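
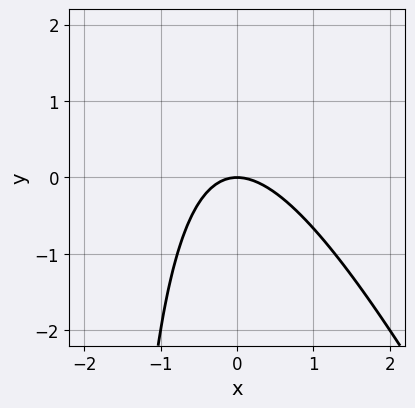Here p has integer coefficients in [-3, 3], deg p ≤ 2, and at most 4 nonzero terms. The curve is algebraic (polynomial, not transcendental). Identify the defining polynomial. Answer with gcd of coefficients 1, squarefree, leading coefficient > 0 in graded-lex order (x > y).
2*x^2 + x*y + 2*y

Degree: a generic line meets the curve in up to 2 points, so deg p = 2.
Observable constraints: it meets the x-axis at x = 0 (among the integer gridlines); it meets the y-axis at y = 0 (among the integer gridlines).
Putting this together gives p.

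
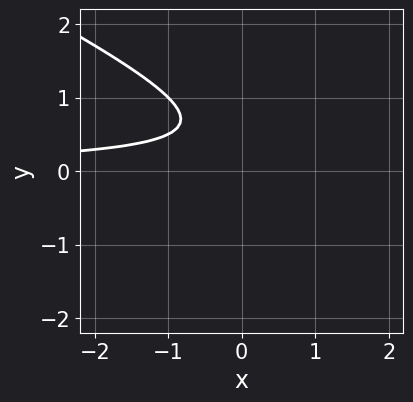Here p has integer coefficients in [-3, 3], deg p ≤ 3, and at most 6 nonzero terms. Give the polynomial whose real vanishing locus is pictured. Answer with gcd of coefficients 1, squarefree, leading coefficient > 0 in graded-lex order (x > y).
x*y + 2*y^2 - 2*y + 1

(a) The degree is 2 — the shape is more complex than any degree-1 curve.
(b) Observable constraints: the curve avoids every integer x-axis point in the box; no y-intercept at any integer in the box.
(c) Together with the visible shape, these determine p as stated.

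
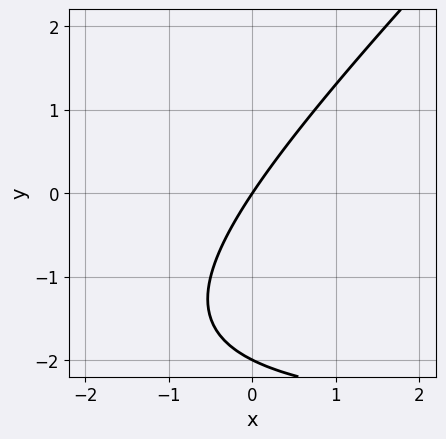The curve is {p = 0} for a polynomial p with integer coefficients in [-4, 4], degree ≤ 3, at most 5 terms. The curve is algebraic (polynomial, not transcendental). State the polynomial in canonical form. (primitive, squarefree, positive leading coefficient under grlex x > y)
1. Degree: no degree-1 curve has this shape, so deg p = 2.
2. Observable constraints: it meets the x-axis at x = 0 (among the integer gridlines); the y-axis gridline crossings are at y ∈ {-2, 0}.
3. Putting this together gives p.

x*y - y^2 + 3*x - 2*y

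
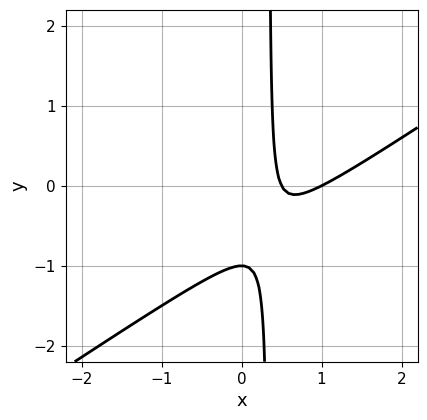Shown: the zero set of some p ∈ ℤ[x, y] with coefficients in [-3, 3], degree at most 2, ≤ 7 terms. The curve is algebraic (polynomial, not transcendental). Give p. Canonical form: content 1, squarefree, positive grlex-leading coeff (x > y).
2*x^2 - 3*x*y - 3*x + y + 1

(a) Degree: no degree-1 curve has this shape, so deg p = 2.
(b) Observable constraints: it crosses the x-axis at the gridline x = 1; one y-axis crossing is at y = -1.
(c) Putting this together gives p.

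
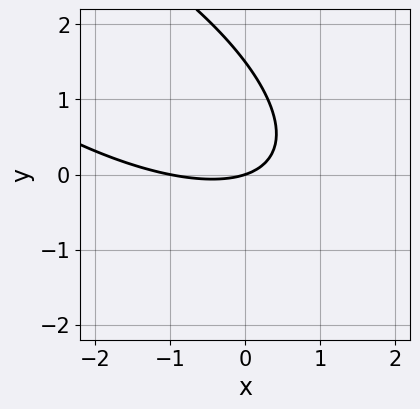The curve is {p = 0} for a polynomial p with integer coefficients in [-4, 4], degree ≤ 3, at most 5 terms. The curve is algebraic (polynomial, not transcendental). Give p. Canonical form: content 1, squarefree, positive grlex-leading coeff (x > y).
1. Degree: no degree-1 curve has this shape, so deg p = 2.
2. Reading off the gridlines: it crosses the y-axis at the gridline y = 0; the x-axis gridline crossings are at x ∈ {-1, 0}.
3. Matching integer coefficients to the picture gives p.

x^2 + 2*x*y + 2*y^2 + x - 3*y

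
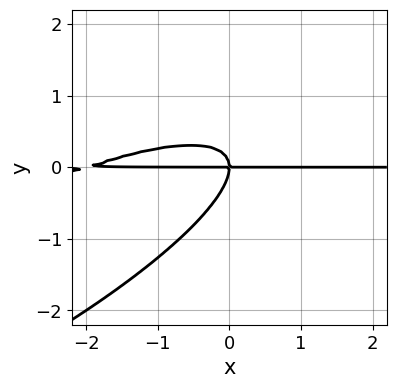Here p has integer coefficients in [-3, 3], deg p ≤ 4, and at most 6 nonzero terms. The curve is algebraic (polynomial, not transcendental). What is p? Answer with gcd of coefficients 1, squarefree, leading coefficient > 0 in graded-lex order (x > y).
x^2*y - 3*x*y^2 + 3*y^3 + 2*x*y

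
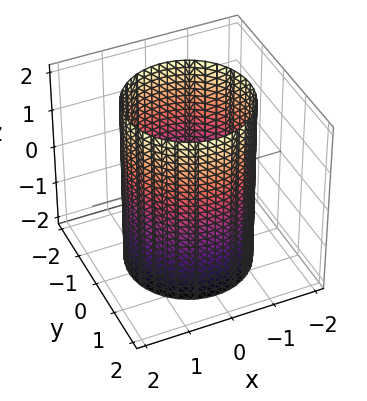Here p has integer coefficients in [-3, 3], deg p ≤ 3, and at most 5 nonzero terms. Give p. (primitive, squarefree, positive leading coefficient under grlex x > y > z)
x^2 + y^2 - 2

(a) The degree is 2 — constant cross-section along one axis; a quadric.
(b) Symmetries: the z ↦ −z reflection is a symmetry, so z appears only in even powers; every cross-section ⟂ z is a circle, so x, y appear only via x² + y².
(c) Against the integer gridlines: the surface avoids every integer z-axis point in the box; a circular section at z = 1 has radius between 1 and 2.
(d) Matching integer coefficients to the picture gives p.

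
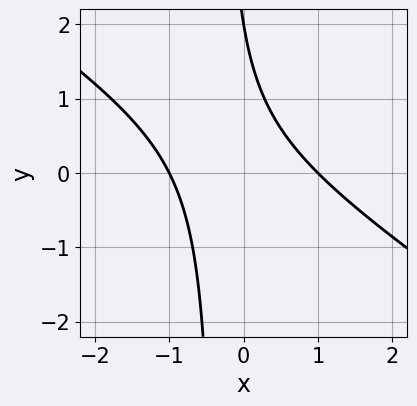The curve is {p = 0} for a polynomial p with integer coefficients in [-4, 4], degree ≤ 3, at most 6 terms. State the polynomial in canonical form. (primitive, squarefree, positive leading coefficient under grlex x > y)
Degree: no degree-1 curve has this shape, so deg p = 2.
Observable constraints: one y-axis crossing is at y = 2; among the integer gridlines, it crosses the x-axis at x ∈ {-1, 1}.
These observations pin down the coefficients.

2*x^2 + 3*x*y + y - 2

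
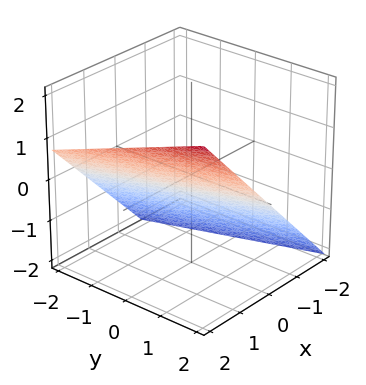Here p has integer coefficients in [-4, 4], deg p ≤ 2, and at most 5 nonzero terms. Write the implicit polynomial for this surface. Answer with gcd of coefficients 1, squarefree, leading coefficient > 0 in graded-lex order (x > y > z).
3*x + y - 3*z - 2

1. deg p = 1.
2. Reading off the gridlines: it meets the y-axis at y = 2 (among the integer gridlines).
3. Together with the visible shape, these determine p as stated.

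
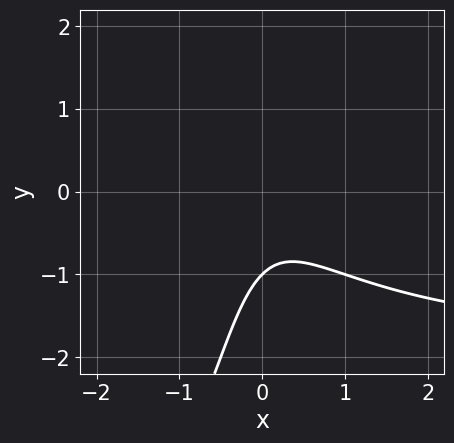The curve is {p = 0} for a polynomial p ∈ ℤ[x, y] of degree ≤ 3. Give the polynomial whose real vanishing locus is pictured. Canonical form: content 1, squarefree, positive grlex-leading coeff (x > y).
First, degree: no degree-2 curve has this shape, so deg p = 3.
Then, from the visible intercepts: it meets the y-axis at y = -1 (among the integer gridlines); no x-intercept at any integer in the box.
Finally, together with the visible shape, these determine p as stated.

x^2*y + 2*x^2 + x*y + y + 1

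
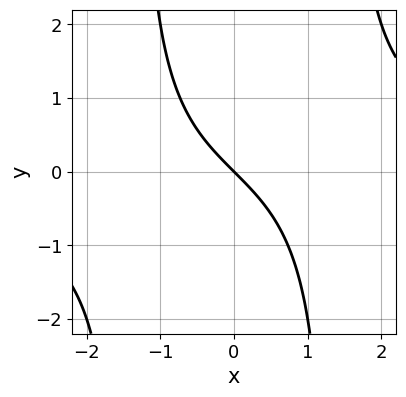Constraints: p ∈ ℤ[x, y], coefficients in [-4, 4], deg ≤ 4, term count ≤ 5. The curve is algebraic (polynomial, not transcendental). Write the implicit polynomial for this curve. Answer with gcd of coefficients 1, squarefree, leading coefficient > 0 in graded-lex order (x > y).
(a) Degree: the shape is more complex than any degree-2 curve, so deg p = 3.
(b) Observable constraints: it crosses the x-axis at the gridline x = 0; it crosses the y-axis at the gridline y = 0.
(c) The integer polynomial consistent with all of this is the stated p.

x^2*y - 2*x - 2*y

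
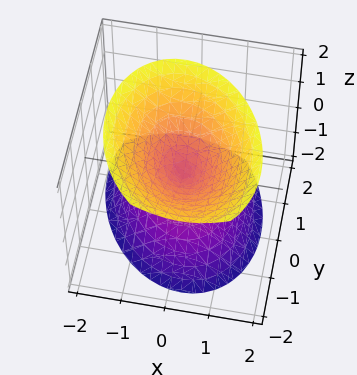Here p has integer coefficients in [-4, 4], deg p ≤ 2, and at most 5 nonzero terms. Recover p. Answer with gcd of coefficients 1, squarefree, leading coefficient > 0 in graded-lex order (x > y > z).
3*x^2 + x*y + 2*y^2 + y*z - 2*z^2

First, I count 2 distinct pieces.
Next, the degree is 2 — the shape is more complex than any degree-1 surface.
Then, checking where it meets the axes: one x-axis crossing is at x = 0; it crosses the z-axis at the gridline z = 0; one y-axis crossing is at y = 0.
Finally, the integer polynomial consistent with all of this is the stated p.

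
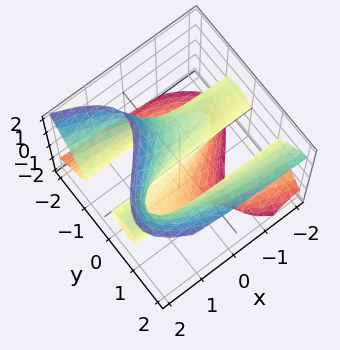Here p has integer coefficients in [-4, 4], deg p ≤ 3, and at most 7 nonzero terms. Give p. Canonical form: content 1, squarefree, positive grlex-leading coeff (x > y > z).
3*x*z^2 + 3*y^3 - 2*y*z^2 - 2*z^3 - 3*y

(a) deg p = 3. No degree-2 surface has this shape.
(b) Against the integer gridlines: the y-axis gridline crossings are at y ∈ {-1, 0, 1}; the visible x-axis segment lies entirely on the surface; it meets the z-axis at z = 0 (among the integer gridlines).
(c) Assembling these constraints gives the stated polynomial.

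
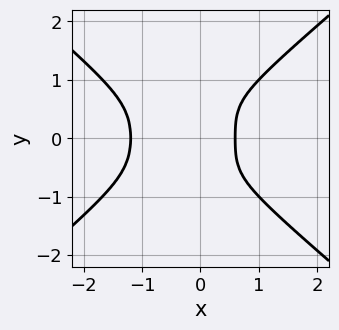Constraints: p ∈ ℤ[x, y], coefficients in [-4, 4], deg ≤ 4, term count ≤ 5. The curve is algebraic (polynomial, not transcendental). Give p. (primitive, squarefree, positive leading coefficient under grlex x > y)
3*x^4 - 2*x^2*y^2 - 3*y^4 + 3*x^3 - 1

1. The degree is 4 — no degree-3 curve has this shape.
2. Symmetries: the y ↦ −y reflection is a symmetry, so y appears only in even powers.
3. Against the integer gridlines: the curve avoids every integer y-axis point in the box.
4. Together with the visible shape, these determine p as stated.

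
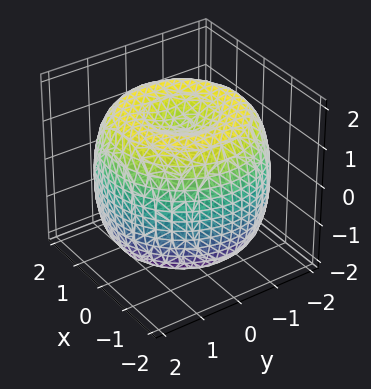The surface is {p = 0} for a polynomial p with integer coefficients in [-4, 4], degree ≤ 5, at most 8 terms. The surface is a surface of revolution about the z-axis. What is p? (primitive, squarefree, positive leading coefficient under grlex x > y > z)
x^4 + 2*x^2*y^2 + y^4 - 3*x^2 - 3*y^2 + 2*z^2 - 3

1. deg p = 4.
2. Symmetry: every cross-section ⟂ z is a circle, so x, y appear only via x² + y².
3. Against the integer gridlines: a circular section at z = 1 has radius between 1 and 2.
4. Putting this together gives p.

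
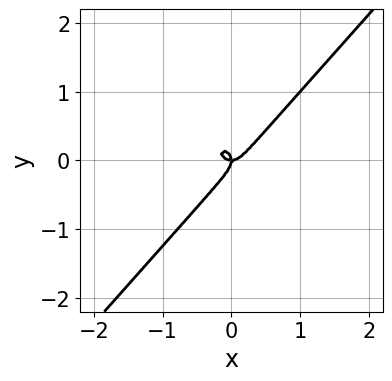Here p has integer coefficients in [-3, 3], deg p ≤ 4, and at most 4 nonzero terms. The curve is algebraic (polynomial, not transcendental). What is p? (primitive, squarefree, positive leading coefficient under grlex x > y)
Degree: the shape is more complex than any degree-2 curve, so deg p = 3.
Checking where it meets the axes: it crosses the y-axis at the gridline y = 0; it crosses the x-axis at the gridline x = 0.
Putting this together gives p.

3*x^3 + x*y^2 - 3*y^3 - x*y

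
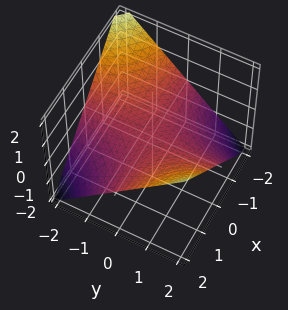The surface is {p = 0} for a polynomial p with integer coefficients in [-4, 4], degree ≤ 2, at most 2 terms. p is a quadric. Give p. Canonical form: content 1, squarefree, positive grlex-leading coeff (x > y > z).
x*y - 2*z

deg p = 2. A hyperbolic paraboloid; a quadric.
From the axis intercepts and sections: the visible y-axis segment lies entirely on the surface; it meets the z-axis at z = 0 (among the integer gridlines).
These observations pin down the coefficients. Check: (-1, 0, 0) on the x-axis lies on the surface, and p(-1, 0, 0) = 0. ✓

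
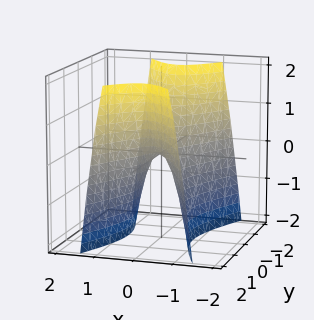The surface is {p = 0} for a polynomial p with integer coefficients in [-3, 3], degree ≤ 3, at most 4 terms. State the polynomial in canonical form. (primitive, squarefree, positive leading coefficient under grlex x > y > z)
3*x^2 - y^2 + z

(a) The degree is 2 — a saddle surface; a quadric.
(b) Symmetries: mirror symmetry y ↦ −y ⇒ only even powers of y; mirror symmetry x ↦ −x ⇒ only even powers of x.
(c) Observable constraints: it crosses the x-axis at the gridline x = 0; it meets the z-axis at z = 0 (among the integer gridlines); it crosses the y-axis at the gridline y = 0.
(d) Solving for integer coefficients yields p as stated.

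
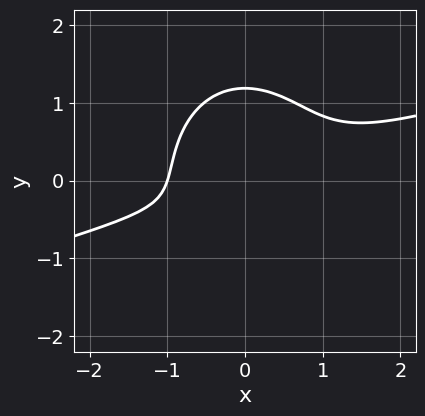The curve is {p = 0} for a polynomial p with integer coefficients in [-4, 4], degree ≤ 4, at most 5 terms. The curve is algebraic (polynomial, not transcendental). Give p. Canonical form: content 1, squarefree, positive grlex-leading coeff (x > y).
(a) The degree is 3 — no degree-2 curve has this shape.
(b) From the visible intercepts: it meets the x-axis at x = -1 (among the integer gridlines).
(c) Fitting integer coefficients to these (and the overall shape) gives p.

x^3 - 3*x^2*y - 2*y^3 + 2*y + 1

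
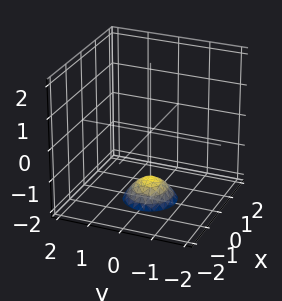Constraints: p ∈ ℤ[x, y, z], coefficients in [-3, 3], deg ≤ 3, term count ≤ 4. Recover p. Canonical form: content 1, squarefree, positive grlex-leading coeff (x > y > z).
2*x^2 + 2*y^2 + 2*z + 3

(a) Degree: the shape is more complex than any degree-1 surface, so deg p = 2.
(b) Symmetries: every cross-section ⟂ z is a circle, so x, y appear only via x² + y².
(c) Against the integer gridlines: no x-intercept at any integer in the box; the surface avoids every integer y-axis point in the box; a circular section at z = -2 has radius between 0 and 1.
(d) These observations pin down the coefficients.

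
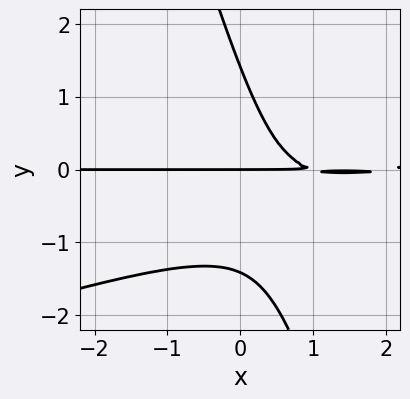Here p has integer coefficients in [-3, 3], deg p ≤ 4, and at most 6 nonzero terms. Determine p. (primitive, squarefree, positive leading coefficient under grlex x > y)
x^2*y - 3*x*y^2 - y^3 - 3*x*y + 2*y

deg p = 3.
Against the integer gridlines: it crosses the y-axis at the gridline y = 0; the visible x-axis segment lies entirely on the curve.
The integer polynomial consistent with all of this is the stated p.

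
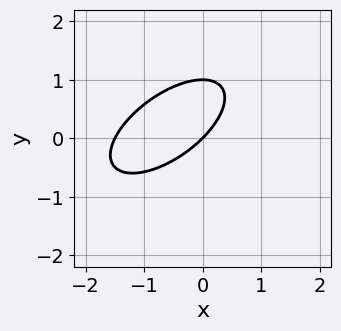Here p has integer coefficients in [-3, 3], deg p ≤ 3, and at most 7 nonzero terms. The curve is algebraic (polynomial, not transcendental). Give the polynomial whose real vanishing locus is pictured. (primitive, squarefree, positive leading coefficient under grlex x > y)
deg p = 2.
Observable constraints: it crosses the x-axis at the gridline x = 0; among the integer gridlines, it crosses the y-axis at y ∈ {0, 1}.
Solving for integer coefficients yields p as stated.

2*x^2 - 3*x*y + 3*y^2 + 3*x - 3*y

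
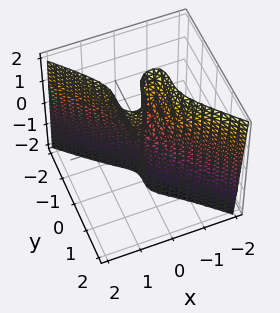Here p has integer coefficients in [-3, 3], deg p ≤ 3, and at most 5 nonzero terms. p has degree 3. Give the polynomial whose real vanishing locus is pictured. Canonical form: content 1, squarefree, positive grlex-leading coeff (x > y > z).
1. The degree is 3 — no degree-2 surface has this shape.
2. Checking where it meets the axes: the visible z-axis segment lies entirely on the surface; one y-axis crossing is at y = 0; it crosses the x-axis at the gridline x = 0.
3. Assembling these constraints gives the stated polynomial.

3*x^3 + 3*y^3 - x*z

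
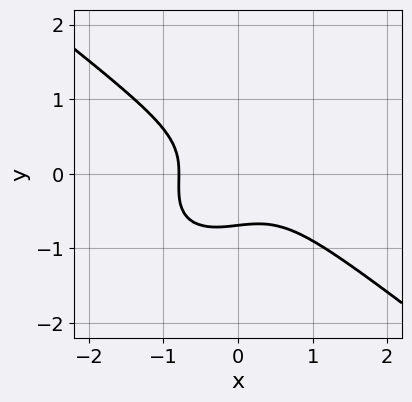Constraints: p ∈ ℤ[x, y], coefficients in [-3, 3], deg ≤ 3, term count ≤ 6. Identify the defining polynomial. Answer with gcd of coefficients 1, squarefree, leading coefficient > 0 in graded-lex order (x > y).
2*x^3 - x*y^2 + 3*y^3 + 1

First, the degree is 3 — no degree-2 curve has this shape.
Finally, matching integer coefficients to the picture gives p.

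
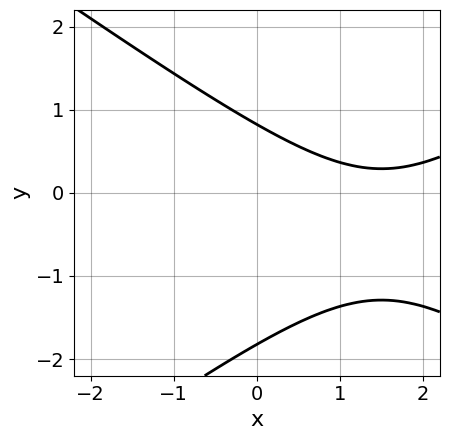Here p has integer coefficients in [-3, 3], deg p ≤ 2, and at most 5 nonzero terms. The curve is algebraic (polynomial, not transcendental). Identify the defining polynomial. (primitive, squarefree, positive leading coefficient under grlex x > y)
x^2 - 2*y^2 - 3*x - 2*y + 3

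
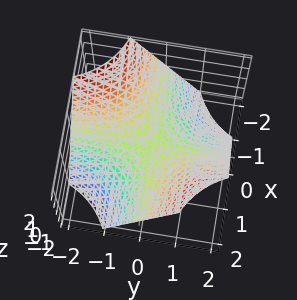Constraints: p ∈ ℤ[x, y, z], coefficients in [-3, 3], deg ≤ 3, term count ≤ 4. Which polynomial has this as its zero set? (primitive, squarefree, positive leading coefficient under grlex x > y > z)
x*y - z

1. The degree is 2 — a saddle surface; a quadric.
2. From the visible intercepts: every point of the x-axis in the box is on the surface; one z-axis crossing is at z = 0; every point of the y-axis in the box is on the surface.
3. These observations pin down the coefficients.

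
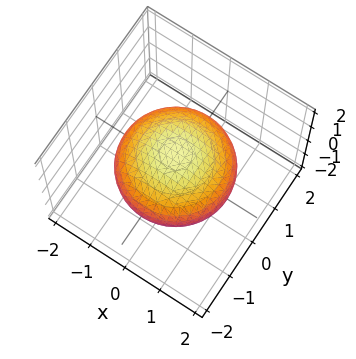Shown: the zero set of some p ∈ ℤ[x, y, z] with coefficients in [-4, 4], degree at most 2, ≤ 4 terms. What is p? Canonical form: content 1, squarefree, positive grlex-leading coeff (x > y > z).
Degree: a closed, bounded, convex surface; a quadric, so deg p = 2.
Symmetry: every cross-section ⟂ z is a circle, so x, y appear only via x² + y²; it's symmetric under z → −z, forcing even powers of z.
From the visible intercepts: a circular section at z = 0 has radius between 1 and 2; the z-axis gridline crossings are at z ∈ {-1, 1}.
Matching integer coefficients to the picture gives p.

x^2 + y^2 + 2*z^2 - 2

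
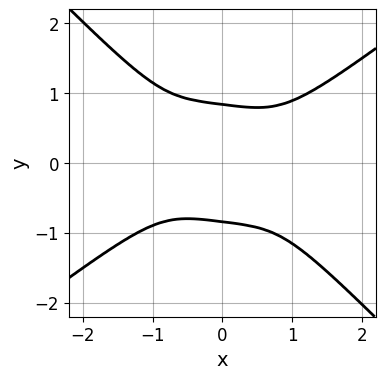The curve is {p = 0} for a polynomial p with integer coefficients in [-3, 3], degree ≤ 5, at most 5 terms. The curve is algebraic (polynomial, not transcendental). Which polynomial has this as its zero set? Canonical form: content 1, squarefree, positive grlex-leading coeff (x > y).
1. deg p = 4. No degree-3 curve has this shape.
2. Checking where it meets the axes: the curve avoids every integer x-axis point in the box.
3. Solving for integer coefficients yields p as stated.

x^4 - x*y^3 - 2*y^4 + 1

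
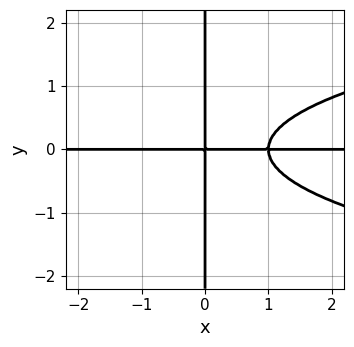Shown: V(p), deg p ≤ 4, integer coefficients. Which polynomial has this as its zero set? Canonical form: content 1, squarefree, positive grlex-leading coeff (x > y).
(a) Degree: a generic line meets the curve in up to 4 points, so deg p = 4.
(b) Observable constraints: every point of the x-axis in the box is on the curve; every point of the y-axis in the box is on the curve.
(c) Matching integer coefficients to the picture gives p.

3*x*y^3 - 2*x^2*y + 2*x*y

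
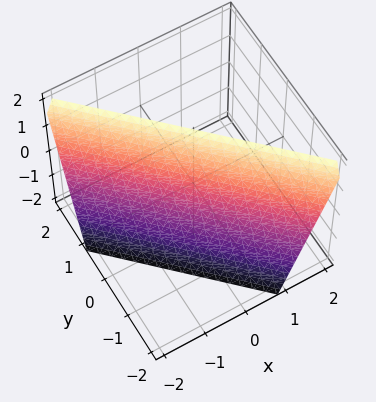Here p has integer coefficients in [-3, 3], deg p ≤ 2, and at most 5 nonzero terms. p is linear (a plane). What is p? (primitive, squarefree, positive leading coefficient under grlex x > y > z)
3*x + 3*y - z + 2

1. deg p = 1. The surface is flat (a plane).
2. Reading off the gridlines: one z-axis crossing is at z = 2.
3. Fitting integer coefficients to these (and the overall shape) gives p.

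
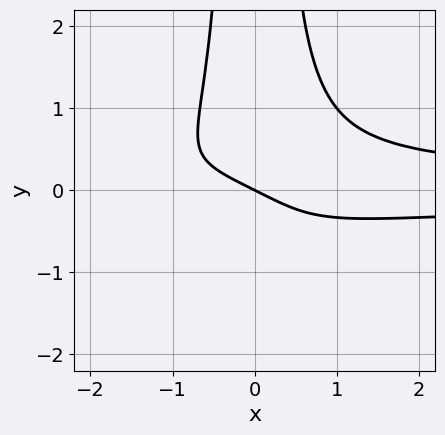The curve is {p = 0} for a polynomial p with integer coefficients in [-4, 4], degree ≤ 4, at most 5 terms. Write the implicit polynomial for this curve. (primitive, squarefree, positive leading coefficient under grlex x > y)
3*x^2*y^2 - x - 2*y

deg p = 4.
Checking where it meets the axes: it crosses the y-axis at the gridline y = 0; it meets the x-axis at x = 0 (among the integer gridlines).
The integer polynomial consistent with all of this is the stated p.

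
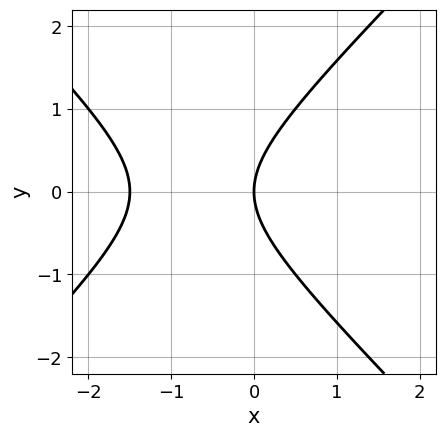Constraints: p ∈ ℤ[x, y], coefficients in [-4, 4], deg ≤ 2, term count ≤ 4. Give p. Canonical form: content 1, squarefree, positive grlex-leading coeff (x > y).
(a) The degree is 2 — the shape is more complex than any degree-1 curve.
(b) Symmetries: it's symmetric under y → −y, forcing even powers of y.
(c) Observable constraints: it crosses the y-axis at the gridline y = 0; one x-axis crossing is at x = 0.
(d) Putting this together gives p.

2*x^2 - 2*y^2 + 3*x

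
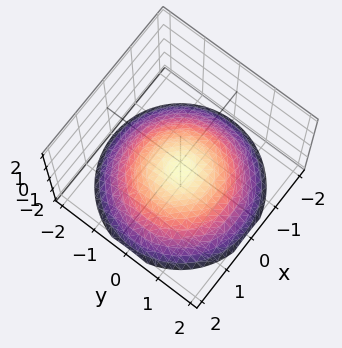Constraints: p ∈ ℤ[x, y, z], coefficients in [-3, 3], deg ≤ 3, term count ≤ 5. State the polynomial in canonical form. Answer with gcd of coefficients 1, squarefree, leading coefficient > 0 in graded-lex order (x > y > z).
x^2 + y^2 + 3*z + 2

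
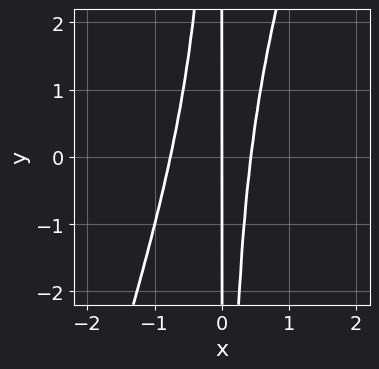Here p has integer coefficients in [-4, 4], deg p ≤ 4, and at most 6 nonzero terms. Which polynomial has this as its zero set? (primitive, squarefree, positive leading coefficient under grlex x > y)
3*x^3 - x^2*y + x^2 - x

First, the degree is 3 — the shape is more complex than any degree-2 curve.
Then, reading off the gridlines: the visible y-axis segment lies entirely on the curve; one x-axis crossing is at x = 0.
Finally, solving for integer coefficients yields p as stated.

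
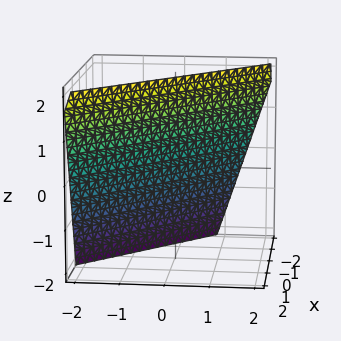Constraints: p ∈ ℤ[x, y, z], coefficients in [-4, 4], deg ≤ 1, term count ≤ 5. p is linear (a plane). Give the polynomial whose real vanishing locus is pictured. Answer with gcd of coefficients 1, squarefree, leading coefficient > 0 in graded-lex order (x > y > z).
3*x + 3*y - z + 2

1. deg p = 1.
2. Reading off the gridlines: it crosses the z-axis at the gridline z = 2.
3. Solving for integer coefficients yields p as stated.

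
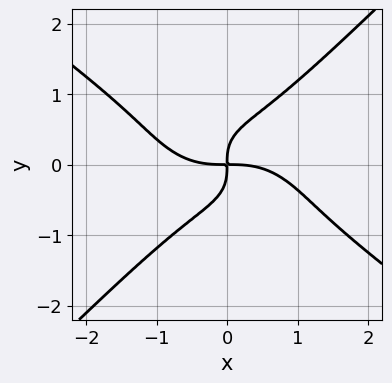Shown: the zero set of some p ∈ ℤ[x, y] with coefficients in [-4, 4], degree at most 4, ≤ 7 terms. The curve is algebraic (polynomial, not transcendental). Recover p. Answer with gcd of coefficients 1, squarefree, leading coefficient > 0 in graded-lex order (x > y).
x^4 + x^3*y + x^2*y^2 - 3*y^4 + 2*x*y

First, degree: a generic line meets the curve in up to 4 points, so deg p = 4.
Then, from the axis intercepts and sections: it crosses the x-axis at the gridline x = 0; one y-axis crossing is at y = 0.
Finally, assembling these constraints gives the stated polynomial.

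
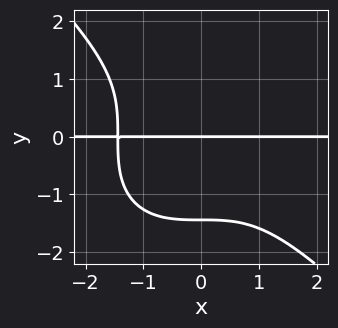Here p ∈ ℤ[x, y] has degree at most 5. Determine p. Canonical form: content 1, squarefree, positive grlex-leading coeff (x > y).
(a) deg p = 4. No degree-3 curve has this shape.
(b) From the visible intercepts: it meets the y-axis at y = 0 (among the integer gridlines); every point of the x-axis in the box is on the curve.
(c) These observations pin down the coefficients.

x^3*y + y^4 + 3*y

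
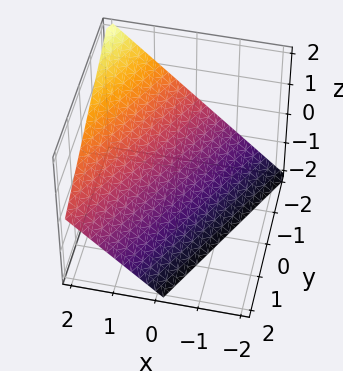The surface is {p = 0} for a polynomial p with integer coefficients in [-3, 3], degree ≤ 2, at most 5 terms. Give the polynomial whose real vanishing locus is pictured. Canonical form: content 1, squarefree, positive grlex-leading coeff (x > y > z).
1. deg p = 1. The surface is flat (a plane).
2. Observable constraints: one y-axis crossing is at y = -2; it crosses the z-axis at the gridline z = -1; one x-axis crossing is at x = 1.
3. Assembling these constraints gives the stated polynomial.

2*x - y - 2*z - 2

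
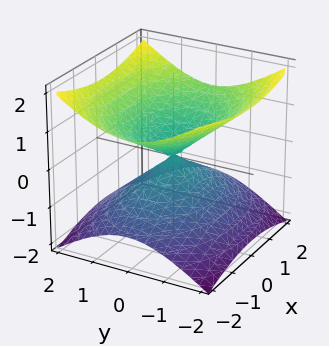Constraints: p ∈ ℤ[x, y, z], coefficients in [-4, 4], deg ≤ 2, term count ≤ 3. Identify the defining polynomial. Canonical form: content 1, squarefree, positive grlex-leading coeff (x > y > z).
x^2 + 2*y^2 - 3*z^2

1. deg p = 2. A double cone through the origin; a quadric.
2. Symmetries: the y ↦ −y reflection is a symmetry, so y appears only in even powers; it's symmetric under z → −z, forcing even powers of z; mirror symmetry x ↦ −x ⇒ only even powers of x.
3. Observable constraints: one x-axis crossing is at x = 0; one z-axis crossing is at z = 0.
4. The integer polynomial consistent with all of this is the stated p.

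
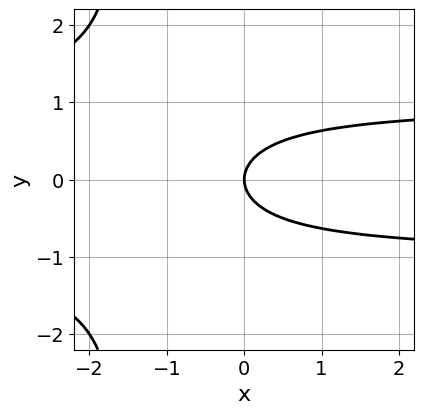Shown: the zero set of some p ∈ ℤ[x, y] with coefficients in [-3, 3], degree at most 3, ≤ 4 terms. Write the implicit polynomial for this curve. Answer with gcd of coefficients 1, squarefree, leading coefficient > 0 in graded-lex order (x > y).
2*x*y^2 + 3*y^2 - 2*x

(a) deg p = 3. The shape is more complex than any degree-2 curve.
(b) Symmetries: it's symmetric under y → −y, forcing even powers of y.
(c) From the visible intercepts: one y-axis crossing is at y = 0; it meets the x-axis at x = 0 (among the integer gridlines).
(d) Solving for integer coefficients yields p as stated.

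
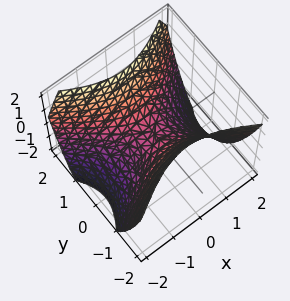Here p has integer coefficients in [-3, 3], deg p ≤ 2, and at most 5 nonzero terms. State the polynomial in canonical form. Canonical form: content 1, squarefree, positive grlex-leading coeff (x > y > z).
First, deg p = 2.
Next, symmetries: the x ↦ −x reflection is a symmetry, so x appears only in even powers; mirror symmetry y ↦ −y ⇒ only even powers of y.
Then, from the visible intercepts: it meets the y-axis at y = 0 (among the integer gridlines); it meets the z-axis at z = 0 (among the integer gridlines).
Finally, matching integer coefficients to the picture gives p.

2*x^2 - 3*y^2 + 3*z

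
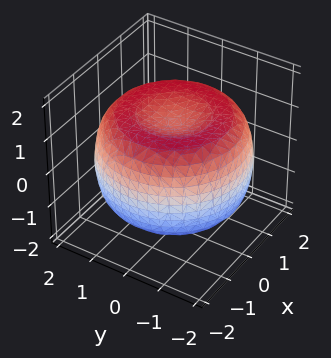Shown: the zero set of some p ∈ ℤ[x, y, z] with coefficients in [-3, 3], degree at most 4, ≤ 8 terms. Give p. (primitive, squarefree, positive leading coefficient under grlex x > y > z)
x^4 + 2*x^2*y^2 + y^4 - 3*x^2 - 3*y^2 + 3*z^2 - 3

deg p = 4. No degree-3 surface has this shape.
By symmetry, the z-axis is an axis of rotation, so x and y enter only as x² + y².
Reading off the gridlines: a circular section at z = 0 has radius between 1 and 2; the z-axis gridline crossings are at z ∈ {-1, 1}.
Assembling these constraints gives the stated polynomial.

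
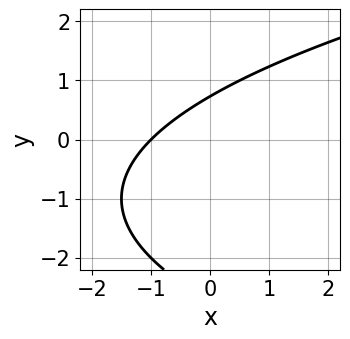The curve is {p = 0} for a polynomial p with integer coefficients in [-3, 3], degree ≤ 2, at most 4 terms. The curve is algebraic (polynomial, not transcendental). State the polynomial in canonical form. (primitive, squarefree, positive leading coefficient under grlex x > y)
1. Degree: a generic line meets the curve in up to 2 points, so deg p = 2.
2. Reading off the gridlines: it meets the x-axis at x = -1 (among the integer gridlines).
3. Solving for integer coefficients yields p as stated.

y^2 - 2*x + 2*y - 2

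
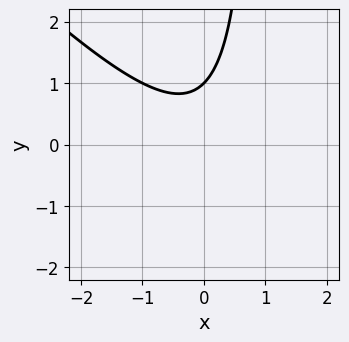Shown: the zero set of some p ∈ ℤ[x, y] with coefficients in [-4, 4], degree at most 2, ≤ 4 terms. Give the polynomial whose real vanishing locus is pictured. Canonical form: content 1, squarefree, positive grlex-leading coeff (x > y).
x^2 + x*y - y + 1

deg p = 2.
Observable constraints: it misses every integer gridline on the x-axis; it meets the y-axis at y = 1 (among the integer gridlines).
Together with the visible shape, these determine p as stated.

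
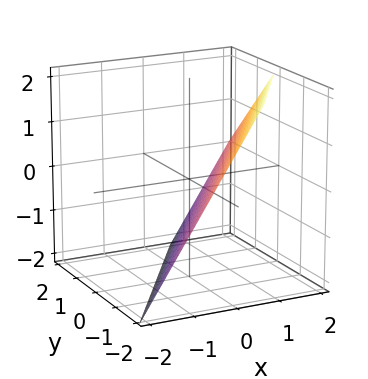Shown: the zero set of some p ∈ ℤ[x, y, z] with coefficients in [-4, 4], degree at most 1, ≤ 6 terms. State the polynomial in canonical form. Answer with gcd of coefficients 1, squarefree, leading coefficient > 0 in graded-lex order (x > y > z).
3*x - 2*y - 2*z - 2

1. deg p = 1. The surface is flat (a plane).
2. From the axis intercepts and sections: it meets the z-axis at z = -1 (among the integer gridlines); it crosses the y-axis at the gridline y = -1.
3. Fitting integer coefficients to these (and the overall shape) gives p.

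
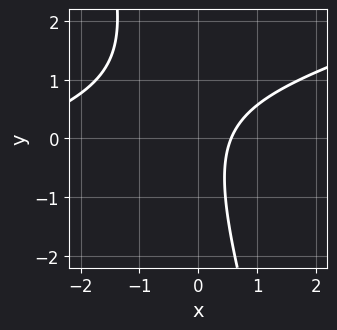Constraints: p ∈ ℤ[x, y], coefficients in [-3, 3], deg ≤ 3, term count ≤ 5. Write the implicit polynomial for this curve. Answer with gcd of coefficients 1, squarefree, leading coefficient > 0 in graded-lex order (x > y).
x^2 - 3*x*y - y^2 + 3*x - 2

First, deg p = 2. No degree-1 curve has this shape.
Then, from the axis intercepts and sections: the curve avoids every integer y-axis point in the box.
Finally, putting this together gives p.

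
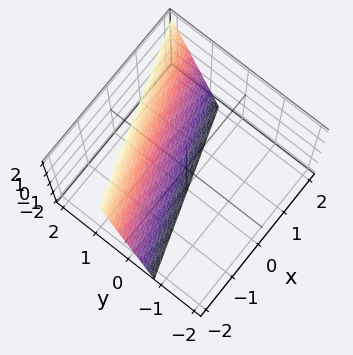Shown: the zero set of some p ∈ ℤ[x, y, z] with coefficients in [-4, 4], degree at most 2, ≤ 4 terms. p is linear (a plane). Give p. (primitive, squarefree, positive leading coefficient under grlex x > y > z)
x - 3*y + z + 2

(a) deg p = 1. Every cross-section is a straight line — this is a plane.
(b) Checking where it meets the axes: it crosses the x-axis at the gridline x = -2; it meets the z-axis at z = -2 (among the integer gridlines).
(c) Matching integer coefficients to the picture gives p.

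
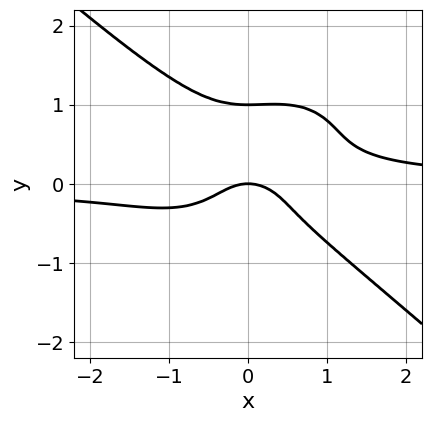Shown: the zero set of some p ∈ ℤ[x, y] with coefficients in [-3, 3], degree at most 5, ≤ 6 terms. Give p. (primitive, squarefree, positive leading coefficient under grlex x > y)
(a) deg p = 4.
(b) From the visible intercepts: one x-axis crossing is at x = 0; the y-axis gridline crossings are at y ∈ {0, 1}.
(c) Solving for integer coefficients yields p as stated.

2*x^3*y + 3*y^4 - 2*y^3 - x^2 - y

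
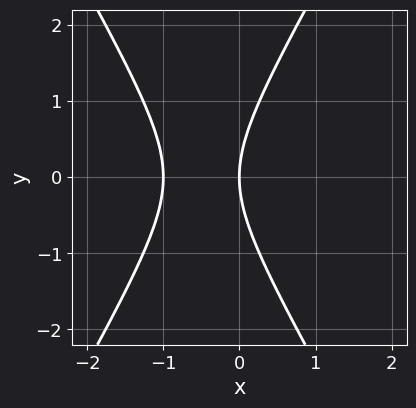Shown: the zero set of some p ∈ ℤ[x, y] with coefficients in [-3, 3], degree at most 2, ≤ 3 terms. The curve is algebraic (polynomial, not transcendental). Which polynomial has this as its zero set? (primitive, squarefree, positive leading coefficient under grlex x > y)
(a) Degree: a generic line meets the curve in up to 2 points, so deg p = 2.
(b) Symmetries: the y ↦ −y reflection is a symmetry, so y appears only in even powers.
(c) Reading off the gridlines: the x-axis gridline crossings are at x ∈ {-1, 0}; it crosses the y-axis at the gridline y = 0.
(d) Assembling these constraints gives the stated polynomial.

3*x^2 - y^2 + 3*x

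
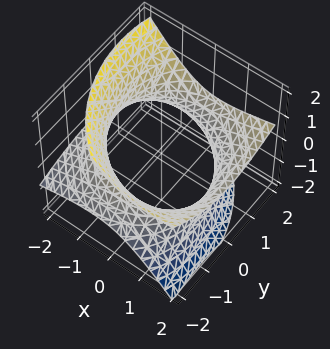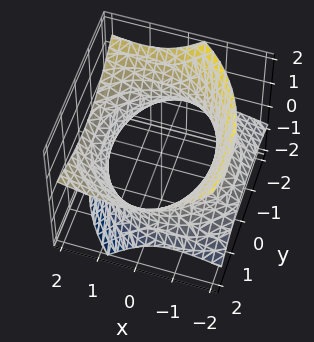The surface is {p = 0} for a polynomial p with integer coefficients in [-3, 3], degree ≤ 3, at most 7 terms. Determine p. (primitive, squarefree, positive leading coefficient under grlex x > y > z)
x^2 - 2*x*z + y^2 - y*z - 2*z^2 - 3

(a) Degree: a generic line meets the surface in up to 2 points, so deg p = 2.
(b) Observable constraints: it misses every integer gridline on the z-axis.
(c) Together with the visible shape, these determine p as stated.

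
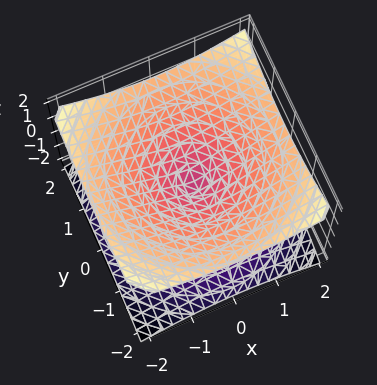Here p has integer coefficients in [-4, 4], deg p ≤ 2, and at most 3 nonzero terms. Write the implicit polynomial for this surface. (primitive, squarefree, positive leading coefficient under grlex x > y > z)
Degree: a double cone through the origin; a quadric, so deg p = 2.
Symmetries: mirror symmetry z ↦ −z ⇒ only even powers of z; the z-axis is an axis of rotation, so x and y enter only as x² + y².
Checking where it meets the axes: it meets the y-axis at y = 0 (among the integer gridlines); a circular section at z = 1 has radius between 1 and 2; it crosses the x-axis at the gridline x = 0; it meets the z-axis at z = 0 (among the integer gridlines).
These observations pin down the coefficients.

x^2 + y^2 - 2*z^2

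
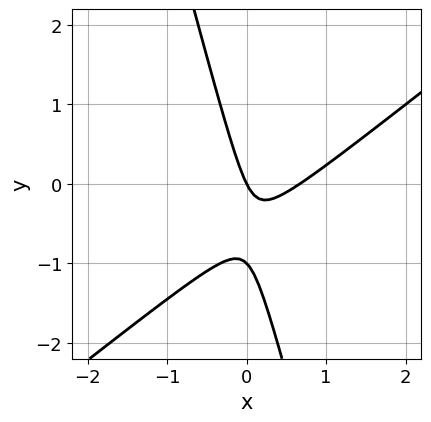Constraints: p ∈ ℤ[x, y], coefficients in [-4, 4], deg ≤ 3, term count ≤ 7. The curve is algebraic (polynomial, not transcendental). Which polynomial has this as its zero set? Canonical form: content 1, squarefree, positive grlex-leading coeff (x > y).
First, degree: no degree-1 curve has this shape, so deg p = 2.
Next, from the axis intercepts and sections: among the integer gridlines, it crosses the y-axis at y ∈ {-1, 0}; it meets the x-axis at x = 0 (among the integer gridlines).
Finally, the integer polynomial consistent with all of this is the stated p.

3*x^2 - 3*x*y - y^2 - 2*x - y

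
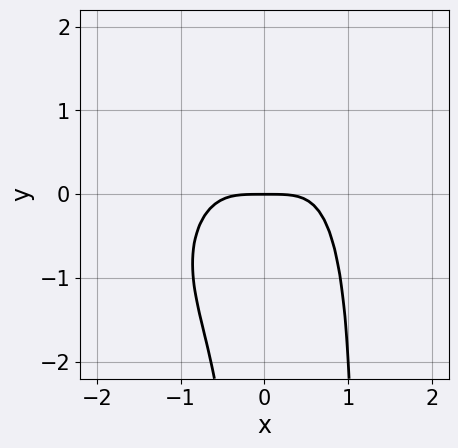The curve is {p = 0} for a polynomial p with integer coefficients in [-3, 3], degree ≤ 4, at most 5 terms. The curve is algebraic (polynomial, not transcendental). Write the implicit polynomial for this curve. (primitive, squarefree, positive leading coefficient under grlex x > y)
2*x^4 - x^3*y + x^2*y^2 - x*y^2 + 2*y

(a) Degree: a generic line meets the curve in up to 4 points, so deg p = 4.
(b) Against the integer gridlines: one y-axis crossing is at y = 0; one x-axis crossing is at x = 0.
(c) Together with the visible shape, these determine p as stated.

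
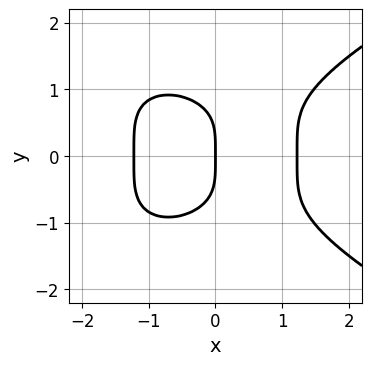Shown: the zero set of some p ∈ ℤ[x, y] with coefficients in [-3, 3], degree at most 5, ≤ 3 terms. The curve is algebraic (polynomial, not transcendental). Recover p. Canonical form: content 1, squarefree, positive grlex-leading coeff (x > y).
(a) Degree: a generic line meets the curve in up to 4 points, so deg p = 4.
(b) Symmetries: mirror symmetry y ↦ −y ⇒ only even powers of y.
(c) From the visible intercepts: one y-axis crossing is at y = 0; one x-axis crossing is at x = 0.
(d) The integer polynomial consistent with all of this is the stated p.

2*y^4 - 2*x^3 + 3*x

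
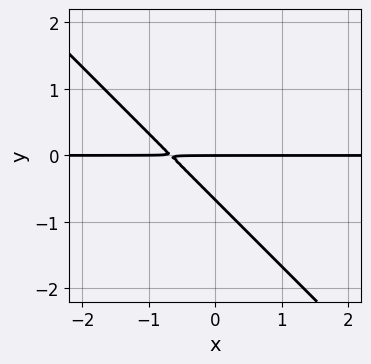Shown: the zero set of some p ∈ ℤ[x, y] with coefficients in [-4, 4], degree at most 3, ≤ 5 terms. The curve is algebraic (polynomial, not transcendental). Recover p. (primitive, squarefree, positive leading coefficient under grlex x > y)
3*x*y + 3*y^2 + 2*y

1. The degree is 2 — a generic line meets the curve in up to 2 points.
2. From the visible intercepts: every point of the x-axis in the box is on the curve; it crosses the y-axis at the gridline y = 0.
3. Together with the visible shape, these determine p as stated.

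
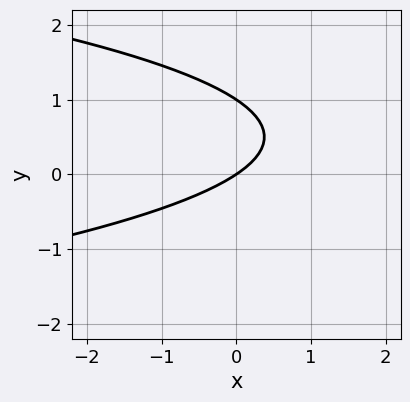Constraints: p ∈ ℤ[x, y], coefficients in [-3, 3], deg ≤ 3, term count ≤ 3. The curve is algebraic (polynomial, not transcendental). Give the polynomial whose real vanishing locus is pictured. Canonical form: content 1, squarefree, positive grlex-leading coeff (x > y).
Degree: a generic line meets the curve in up to 2 points, so deg p = 2.
From the visible intercepts: the y-axis gridline crossings are at y ∈ {0, 1}; one x-axis crossing is at x = 0.
Matching integer coefficients to the picture gives p.

3*y^2 + 2*x - 3*y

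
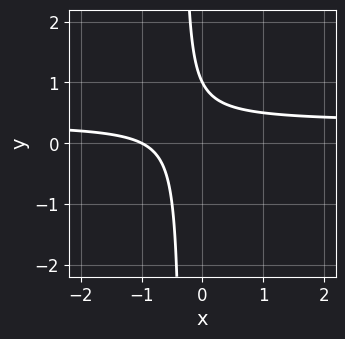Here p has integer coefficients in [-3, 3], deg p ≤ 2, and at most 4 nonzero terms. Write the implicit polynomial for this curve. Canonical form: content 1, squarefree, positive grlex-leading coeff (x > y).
(a) deg p = 2.
(b) From the axis intercepts and sections: it meets the y-axis at y = 1 (among the integer gridlines); it crosses the x-axis at the gridline x = -1.
(c) Assembling these constraints gives the stated polynomial.

3*x*y - x + y - 1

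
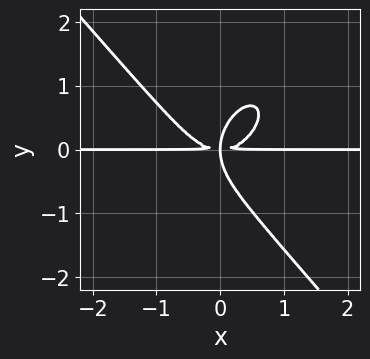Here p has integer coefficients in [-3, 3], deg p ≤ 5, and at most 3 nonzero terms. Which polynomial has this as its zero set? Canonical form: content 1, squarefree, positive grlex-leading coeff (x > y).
1. Degree: no degree-3 curve has this shape, so deg p = 4.
2. Against the integer gridlines: the visible x-axis segment lies entirely on the curve.
3. The integer polynomial consistent with all of this is the stated p.

3*x^3*y + 2*y^4 - 3*x*y^2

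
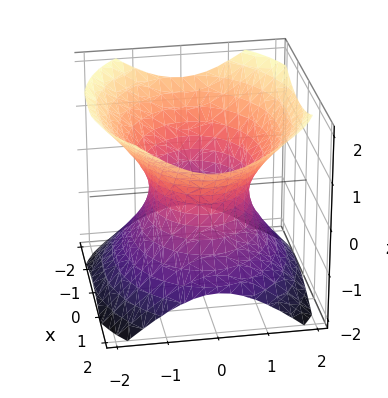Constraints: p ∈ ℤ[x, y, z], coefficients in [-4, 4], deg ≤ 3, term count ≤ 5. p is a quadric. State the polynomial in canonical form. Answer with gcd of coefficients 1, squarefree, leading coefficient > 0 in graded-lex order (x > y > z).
1. Degree: one connected sheet with a waist; a quadric, so deg p = 2.
2. Symmetries: mirror symmetry z ↦ −z ⇒ only even powers of z; mirror symmetry y ↦ −y ⇒ only even powers of y; it's symmetric under x → −x, forcing even powers of x.
3. From the visible intercepts: the surface avoids every integer z-axis point in the box; the y-axis gridline crossings are at y ∈ {-1, 1}.
4. Assembling these constraints gives the stated polynomial.

2*x^2 + 3*y^2 - 3*z^2 - 3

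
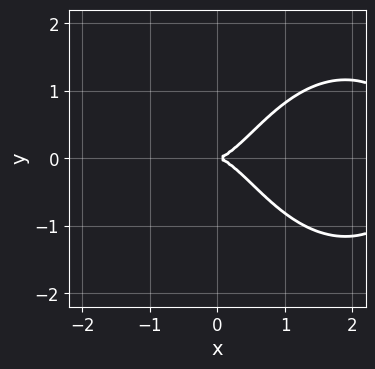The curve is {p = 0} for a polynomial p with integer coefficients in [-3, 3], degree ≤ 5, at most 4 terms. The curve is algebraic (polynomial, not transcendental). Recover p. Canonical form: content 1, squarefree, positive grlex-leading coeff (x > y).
First, deg p = 4. A generic line meets the curve in up to 4 points.
Then, symmetries: the y ↦ −y reflection is a symmetry, so y appears only in even powers.
Next, against the integer gridlines: one x-axis crossing is at x = 0; one y-axis crossing is at y = 0.
Finally, these observations pin down the coefficients.

x^4 + x^2*y^2 - 3*x^3 + 2*y^2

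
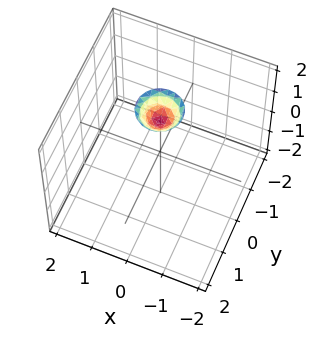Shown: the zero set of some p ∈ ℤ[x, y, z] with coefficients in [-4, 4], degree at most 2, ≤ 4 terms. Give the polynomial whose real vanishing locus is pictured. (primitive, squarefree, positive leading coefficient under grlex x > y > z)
(a) The degree is 2 — no degree-1 surface has this shape.
(b) Symmetries: every cross-section ⟂ z is a circle, so x, y appear only via x² + y².
(c) Checking where it meets the axes: the surface avoids every integer y-axis point in the box; a circular section at z = 2 has radius between 0 and 1; the surface avoids every integer x-axis point in the box.
(d) Solving for integer coefficients yields p as stated.

3*x^2 + 3*y^2 - 2*z + 3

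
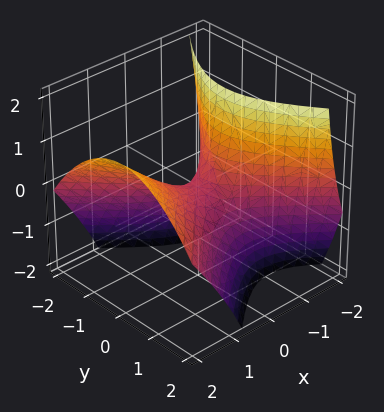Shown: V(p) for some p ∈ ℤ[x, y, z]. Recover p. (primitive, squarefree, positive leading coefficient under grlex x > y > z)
(a) deg p = 2. No degree-1 surface has this shape.
(b) From the axis intercepts and sections: it crosses the z-axis at the gridline z = 0; it meets the y-axis at y = 0 (among the integer gridlines).
(c) Matching integer coefficients to the picture gives p.

x^2 - x*z - y^2 - z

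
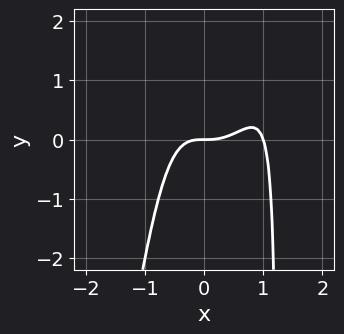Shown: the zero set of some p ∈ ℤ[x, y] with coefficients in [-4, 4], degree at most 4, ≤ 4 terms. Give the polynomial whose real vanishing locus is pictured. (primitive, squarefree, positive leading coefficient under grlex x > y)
First, deg p = 4. The shape is more complex than any degree-3 curve.
Then, from the axis intercepts and sections: the x-axis gridline crossings are at x ∈ {0, 1}; it crosses the y-axis at the gridline y = 0.
Finally, matching integer coefficients to the picture gives p.

3*x^4 - x^3*y - 3*x^3 + 2*y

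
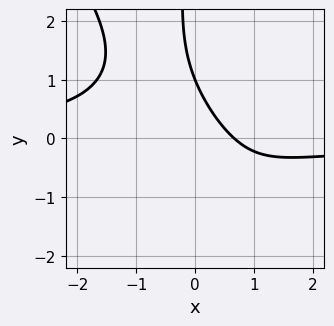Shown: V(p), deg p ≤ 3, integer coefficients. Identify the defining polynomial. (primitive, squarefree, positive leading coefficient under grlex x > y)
First, the degree is 3 — the shape is more complex than any degree-2 curve.
Then, from the axis intercepts and sections: one y-axis crossing is at y = 1.
Finally, solving for integer coefficients yields p as stated.

3*x^2*y + 2*x*y^2 + 3*x + 2*y - 2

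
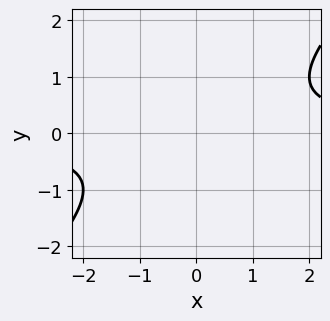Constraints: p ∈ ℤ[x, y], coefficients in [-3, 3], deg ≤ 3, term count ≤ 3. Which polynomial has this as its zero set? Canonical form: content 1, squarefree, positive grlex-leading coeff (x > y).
x*y - y^2 - 1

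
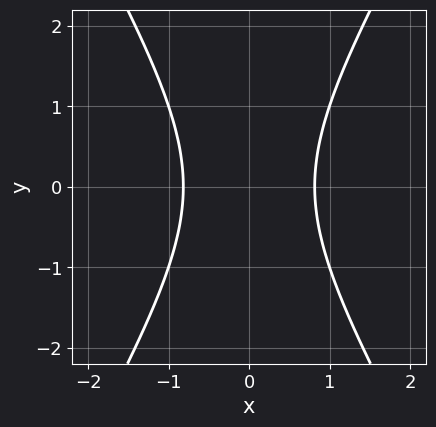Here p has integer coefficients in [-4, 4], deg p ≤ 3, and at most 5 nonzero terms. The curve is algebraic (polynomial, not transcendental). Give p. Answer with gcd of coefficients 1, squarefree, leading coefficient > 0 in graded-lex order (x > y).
3*x^2 - y^2 - 2

Degree: the shape is more complex than any degree-1 curve, so deg p = 2.
Symmetries: mirror symmetry x ↦ −x ⇒ only even powers of x; the y ↦ −y reflection is a symmetry, so y appears only in even powers.
Reading off the gridlines: it misses every integer gridline on the y-axis.
Assembling these constraints gives the stated polynomial.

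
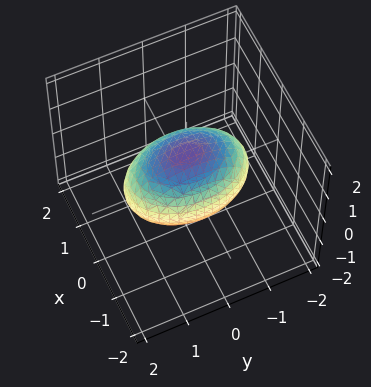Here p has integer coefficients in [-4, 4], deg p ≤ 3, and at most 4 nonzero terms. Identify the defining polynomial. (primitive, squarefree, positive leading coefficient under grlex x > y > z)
Degree: bounded and convex; a quadric, so deg p = 2.
Symmetries: the x ↦ −x reflection is a symmetry, so x appears only in even powers; mirror symmetry y ↦ −y ⇒ only even powers of y; mirror symmetry z ↦ −z ⇒ only even powers of z.
Reading off the gridlines: among the integer gridlines, it crosses the x-axis at x ∈ {-1, 1}; the z-axis gridline crossings are at z ∈ {-1, 1}.
Matching integer coefficients to the picture gives p.

2*x^2 + y^2 + 2*z^2 - 2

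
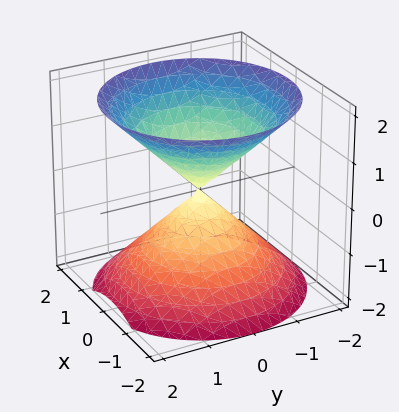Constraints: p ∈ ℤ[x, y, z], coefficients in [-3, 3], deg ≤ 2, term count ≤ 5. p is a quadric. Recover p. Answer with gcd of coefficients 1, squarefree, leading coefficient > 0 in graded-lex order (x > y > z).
I count 2 distinct pieces. They look like related sheets of one shape, so recover p as a whole.
Degree: a double cone through the origin; a quadric, so deg p = 2.
Symmetries: the z ↦ −z reflection is a symmetry, so z appears only in even powers; every cross-section ⟂ z is a circle, so x, y appear only via x² + y².
Observable constraints: a circular section at z = 1 has radius exactly 1; it meets the x-axis at x = 0 (among the integer gridlines); it crosses the y-axis at the gridline y = 0; it crosses the z-axis at the gridline z = 0.
The integer polynomial consistent with all of this is the stated p.

x^2 + y^2 - z^2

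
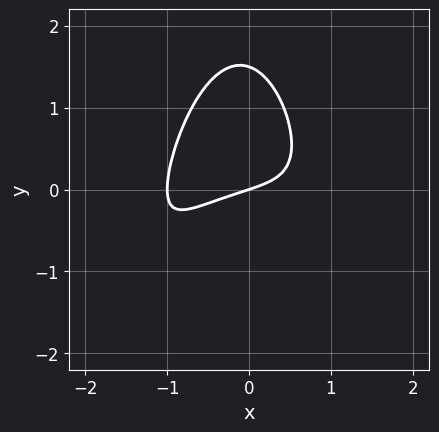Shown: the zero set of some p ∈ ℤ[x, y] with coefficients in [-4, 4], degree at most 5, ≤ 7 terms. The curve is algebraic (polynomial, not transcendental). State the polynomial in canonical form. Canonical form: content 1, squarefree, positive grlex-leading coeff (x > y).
x^4 + 3*x^2*y + 2*y^2 + x - 3*y

First, deg p = 4.
Next, observable constraints: among the integer gridlines, it crosses the x-axis at x ∈ {-1, 0}; it crosses the y-axis at the gridline y = 0.
Finally, these observations pin down the coefficients.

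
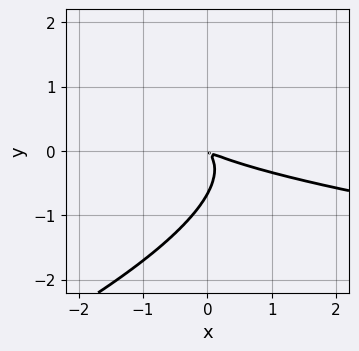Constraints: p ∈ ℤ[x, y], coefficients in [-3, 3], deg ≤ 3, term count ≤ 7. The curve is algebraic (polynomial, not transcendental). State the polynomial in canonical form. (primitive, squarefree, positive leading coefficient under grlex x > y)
Degree: the shape is more complex than any degree-2 curve, so deg p = 3.
The integer polynomial consistent with all of this is the stated p.

x*y^2 - 3*y^3 - x^2 - 3*x*y - 2*y^2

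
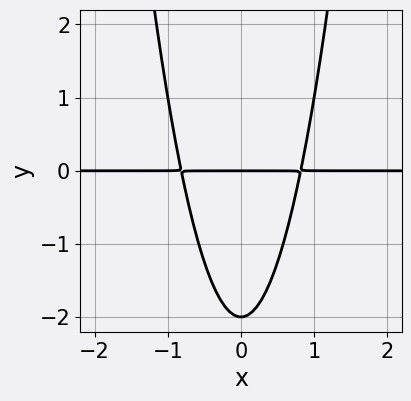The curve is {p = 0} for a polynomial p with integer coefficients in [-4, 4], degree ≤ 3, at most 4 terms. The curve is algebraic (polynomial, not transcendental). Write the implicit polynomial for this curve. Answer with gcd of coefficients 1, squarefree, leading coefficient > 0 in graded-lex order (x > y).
1. deg p = 3. The shape is more complex than any degree-2 curve.
2. Symmetries: it's symmetric under x → −x, forcing even powers of x.
3. Observable constraints: every point of the x-axis in the box is on the curve; the y-axis gridline crossings are at y ∈ {-2, 0}.
4. Assembling these constraints gives the stated polynomial.

3*x^2*y - y^2 - 2*y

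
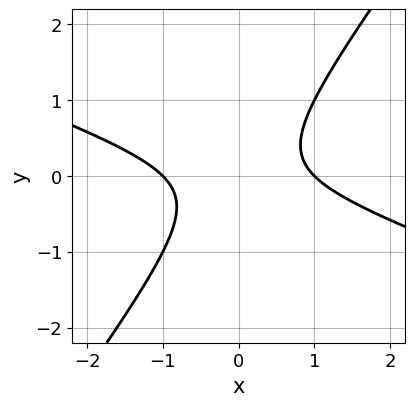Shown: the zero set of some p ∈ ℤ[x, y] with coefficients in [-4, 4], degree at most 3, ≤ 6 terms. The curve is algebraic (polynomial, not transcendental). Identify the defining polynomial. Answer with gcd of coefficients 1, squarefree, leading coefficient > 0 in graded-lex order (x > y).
Degree: no degree-1 curve has this shape, so deg p = 2.
Observable constraints: among the integer gridlines, it crosses the x-axis at x ∈ {-1, 1}; the curve avoids every integer y-axis point in the box.
The integer polynomial consistent with all of this is the stated p.

x^2 + 2*x*y - 2*y^2 - 1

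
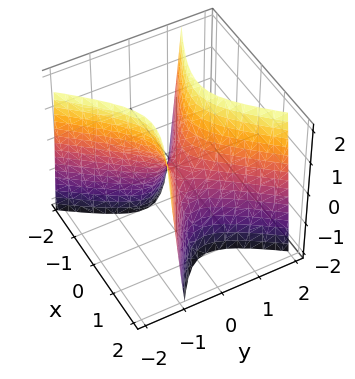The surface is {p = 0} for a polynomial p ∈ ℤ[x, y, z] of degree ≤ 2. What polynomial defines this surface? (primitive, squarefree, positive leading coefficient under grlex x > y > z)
deg p = 2. A generic line meets the surface in up to 2 points.
Observable constraints: one z-axis crossing is at z = 0; it meets the x-axis at x = 0 (among the integer gridlines); it crosses the y-axis at the gridline y = 0.
Matching integer coefficients to the picture gives p.

2*x^2 + 2*x*y - 3*y^2 + z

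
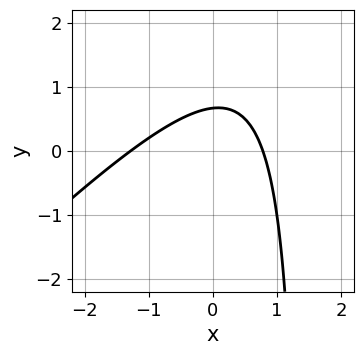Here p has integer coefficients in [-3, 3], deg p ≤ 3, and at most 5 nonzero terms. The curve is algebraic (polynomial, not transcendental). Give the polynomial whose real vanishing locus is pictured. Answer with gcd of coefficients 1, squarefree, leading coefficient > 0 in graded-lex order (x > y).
2*x^2 - 2*x*y + x + 3*y - 2

First, deg p = 2. The shape is more complex than any degree-1 curve.
Finally, solving for integer coefficients yields p as stated.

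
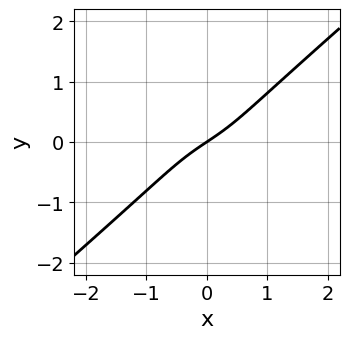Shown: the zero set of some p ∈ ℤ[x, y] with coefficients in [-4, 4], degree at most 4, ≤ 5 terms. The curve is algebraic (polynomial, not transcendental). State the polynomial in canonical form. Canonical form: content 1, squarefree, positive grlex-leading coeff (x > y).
2*x^3 - 3*y^3 + 2*x - 3*y

First, deg p = 3.
Then, against the integer gridlines: it crosses the x-axis at the gridline x = 0; it crosses the y-axis at the gridline y = 0.
Finally, putting this together gives p.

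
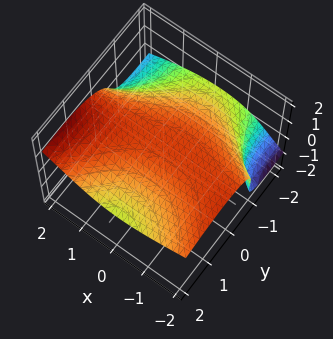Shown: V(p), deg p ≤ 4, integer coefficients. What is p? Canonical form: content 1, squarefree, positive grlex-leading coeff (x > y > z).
1. The degree is 3 — a generic line meets the surface in up to 3 points.
2. From the axis intercepts and sections: one z-axis crossing is at z = 1; no x-intercept at any integer in the box.
3. Putting this together gives p.

x^2*y + x*y*z - 2*y^2*z - 3*z^3 + 3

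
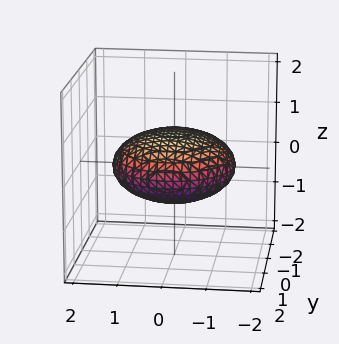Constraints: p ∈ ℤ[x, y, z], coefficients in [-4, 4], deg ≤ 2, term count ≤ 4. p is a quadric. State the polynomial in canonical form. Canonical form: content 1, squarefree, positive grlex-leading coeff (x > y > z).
x^2 + y^2 + 3*z^2 - 2

First, degree: bounded and convex; a quadric, so deg p = 2.
Then, symmetries: rotational symmetry about the z-axis ⇒ p depends on x, y only through x² + y²; the z ↦ −z reflection is a symmetry, so z appears only in even powers.
Then, reading off the gridlines: a circular section at z = 0 has radius between 1 and 2.
Finally, fitting integer coefficients to these (and the overall shape) gives p.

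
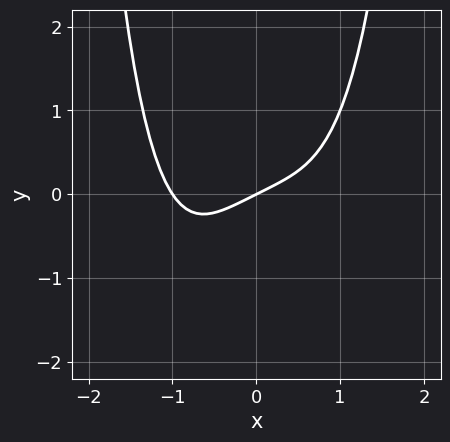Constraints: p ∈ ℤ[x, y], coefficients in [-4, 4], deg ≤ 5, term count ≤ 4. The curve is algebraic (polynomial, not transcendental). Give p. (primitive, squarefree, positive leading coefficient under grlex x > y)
x^4 + x - 2*y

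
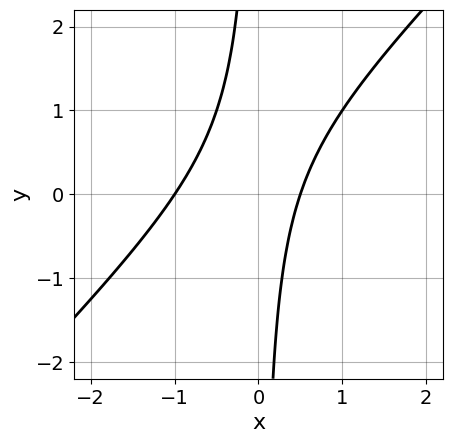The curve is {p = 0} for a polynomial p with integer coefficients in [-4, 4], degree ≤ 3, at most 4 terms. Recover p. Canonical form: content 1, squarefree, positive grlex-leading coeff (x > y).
2*x^2 - 2*x*y + x - 1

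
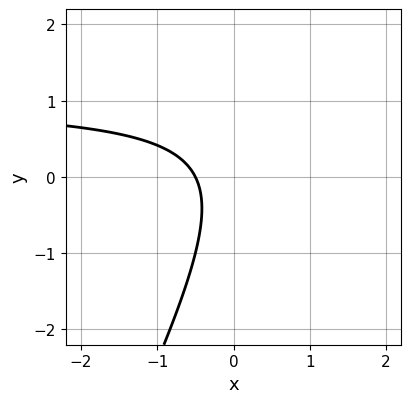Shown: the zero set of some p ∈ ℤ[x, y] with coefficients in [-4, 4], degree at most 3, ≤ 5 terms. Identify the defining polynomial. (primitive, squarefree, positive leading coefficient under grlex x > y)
First, degree: no degree-1 curve has this shape, so deg p = 2.
Next, from the visible intercepts: the curve avoids every integer y-axis point in the box.
Finally, assembling these constraints gives the stated polynomial.

2*x*y - y^2 - 2*x - 1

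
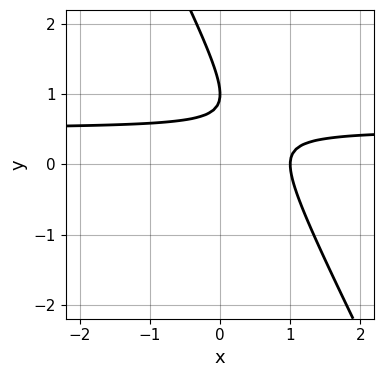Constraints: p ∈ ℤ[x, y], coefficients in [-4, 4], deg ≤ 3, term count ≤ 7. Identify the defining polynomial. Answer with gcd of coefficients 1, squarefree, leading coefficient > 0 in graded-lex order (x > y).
The degree is 2 — a generic line meets the curve in up to 2 points.
From the axis intercepts and sections: it crosses the x-axis at the gridline x = 1; one y-axis crossing is at y = 1.
Matching integer coefficients to the picture gives p.

2*x*y + y^2 - x - 2*y + 1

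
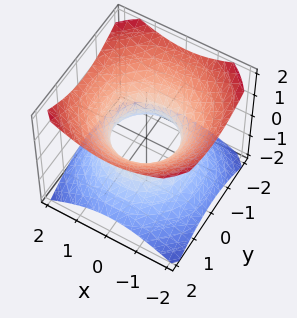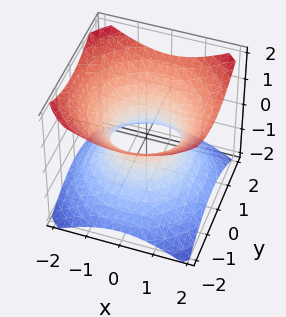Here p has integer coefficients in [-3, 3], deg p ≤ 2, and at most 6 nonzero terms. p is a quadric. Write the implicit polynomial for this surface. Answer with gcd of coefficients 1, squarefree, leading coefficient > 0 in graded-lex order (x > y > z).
(a) deg p = 2.
(b) Symmetries: the z ↦ −z reflection is a symmetry, so z appears only in even powers; rotational symmetry about the z-axis ⇒ p depends on x, y only through x² + y².
(c) Checking where it meets the axes: the y-axis gridline crossings are at y ∈ {-1, 1}; a circular section at z = -1 has radius between 1 and 2; among the integer gridlines, it crosses the x-axis at x ∈ {-1, 1}.
(d) These observations pin down the coefficients.

2*x^2 + 2*y^2 - 3*z^2 - 2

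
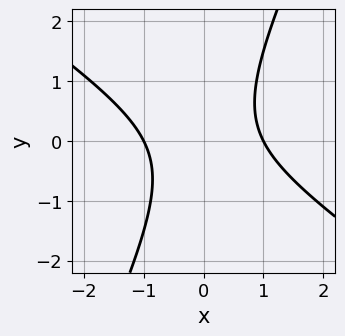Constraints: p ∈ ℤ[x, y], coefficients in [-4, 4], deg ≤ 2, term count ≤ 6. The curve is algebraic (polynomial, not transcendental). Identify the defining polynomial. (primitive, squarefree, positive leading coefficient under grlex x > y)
The degree is 2 — a generic line meets the curve in up to 2 points.
From the axis intercepts and sections: no y-intercept at any integer in the box; among the integer gridlines, it crosses the x-axis at x ∈ {-1, 1}.
Putting this together gives p.

3*x^2 + 3*x*y - 2*y^2 - 3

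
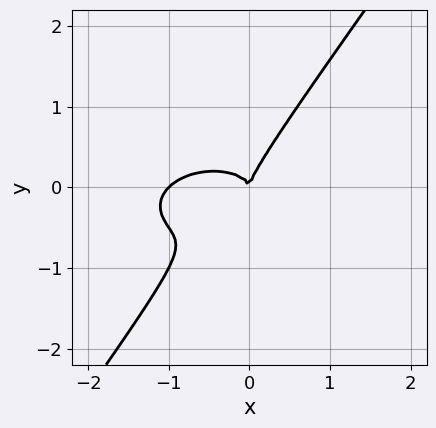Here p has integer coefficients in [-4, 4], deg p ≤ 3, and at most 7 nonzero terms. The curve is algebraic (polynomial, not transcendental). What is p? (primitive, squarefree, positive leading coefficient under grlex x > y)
(a) deg p = 3. No degree-2 curve has this shape.
(b) Against the integer gridlines: the x-axis gridline crossings are at x ∈ {-1, 0}; it crosses the y-axis at the gridline y = 0.
(c) Putting this together gives p.

x^3 - x^2*y + 3*x*y^2 - 2*y^3 + x^2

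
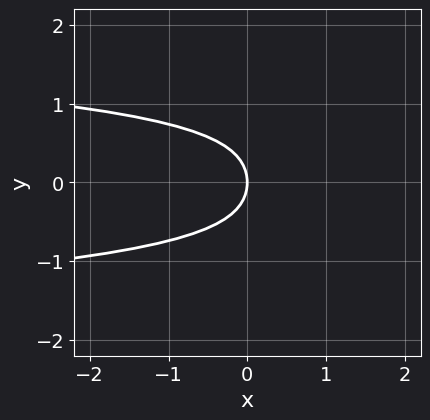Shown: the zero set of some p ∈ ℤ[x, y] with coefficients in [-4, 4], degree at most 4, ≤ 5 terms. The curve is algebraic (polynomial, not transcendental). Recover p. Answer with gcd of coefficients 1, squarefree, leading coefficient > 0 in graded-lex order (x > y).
3*y^4 + 2*y^2 + 2*x

The degree is 4 — no degree-3 curve has this shape.
Symmetries: mirror symmetry y ↦ −y ⇒ only even powers of y.
Reading off the gridlines: it meets the x-axis at x = 0 (among the integer gridlines); one y-axis crossing is at y = 0.
Putting this together gives p.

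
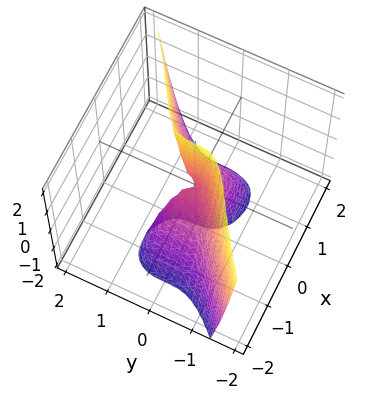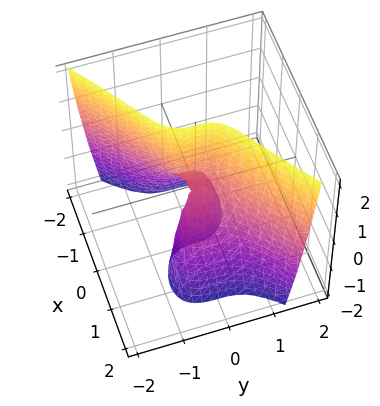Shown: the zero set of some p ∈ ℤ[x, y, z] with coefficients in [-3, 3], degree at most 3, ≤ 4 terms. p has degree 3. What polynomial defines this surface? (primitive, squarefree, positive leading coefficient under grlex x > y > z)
1. Degree: no degree-2 surface has this shape, so deg p = 3.
2. From the axis intercepts and sections: every point of the z-axis in the box is on the surface; one y-axis crossing is at y = 0.
3. Assembling these constraints gives the stated polynomial.

x^3 - 2*y^3 + x*z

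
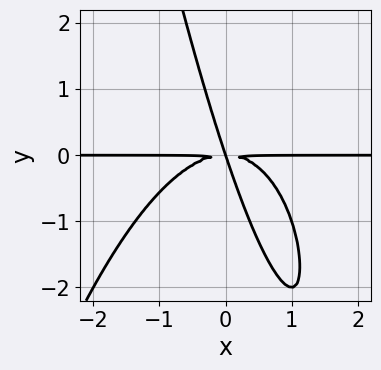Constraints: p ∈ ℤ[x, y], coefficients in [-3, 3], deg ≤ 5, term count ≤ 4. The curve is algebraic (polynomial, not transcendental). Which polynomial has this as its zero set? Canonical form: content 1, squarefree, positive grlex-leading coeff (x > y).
2*x^3*y + 3*x*y^2 + y^3

First, deg p = 4. A generic line meets the curve in up to 4 points.
Next, checking where it meets the axes: it meets the y-axis at y = 0 (among the integer gridlines); every point of the x-axis in the box is on the curve.
Finally, matching integer coefficients to the picture gives p.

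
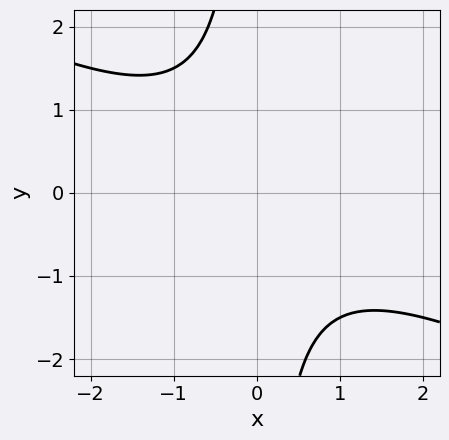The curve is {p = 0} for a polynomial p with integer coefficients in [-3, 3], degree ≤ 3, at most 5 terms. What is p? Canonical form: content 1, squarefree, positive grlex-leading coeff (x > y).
x^2 + 2*x*y + 2

First, degree: no degree-1 curve has this shape, so deg p = 2.
Next, checking where it meets the axes: no x-intercept at any integer in the box; the curve avoids every integer y-axis point in the box.
Finally, solving for integer coefficients yields p as stated.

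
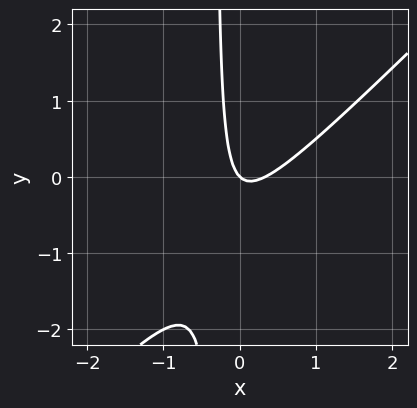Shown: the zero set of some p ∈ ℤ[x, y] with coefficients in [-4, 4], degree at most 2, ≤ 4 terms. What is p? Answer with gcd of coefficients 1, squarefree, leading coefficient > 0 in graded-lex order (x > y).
3*x^2 - 3*x*y - x - y

1. deg p = 2. A generic line meets the curve in up to 2 points.
2. From the visible intercepts: it crosses the y-axis at the gridline y = 0; it meets the x-axis at x = 0 (among the integer gridlines).
3. The integer polynomial consistent with all of this is the stated p.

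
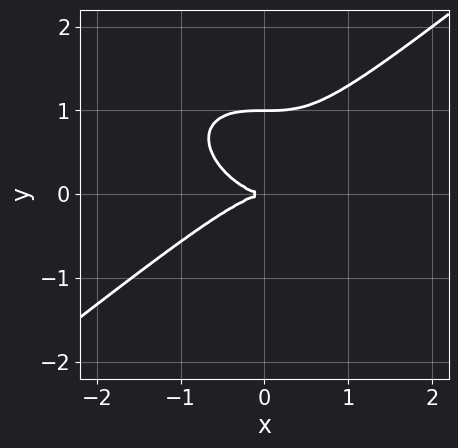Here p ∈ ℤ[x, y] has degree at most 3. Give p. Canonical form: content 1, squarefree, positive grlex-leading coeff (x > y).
x^3 - 2*y^3 + 2*y^2

1. Degree: no degree-2 curve has this shape, so deg p = 3.
2. From the axis intercepts and sections: one x-axis crossing is at x = 0; among the integer gridlines, it crosses the y-axis at y ∈ {0, 1}.
3. Fitting integer coefficients to these (and the overall shape) gives p.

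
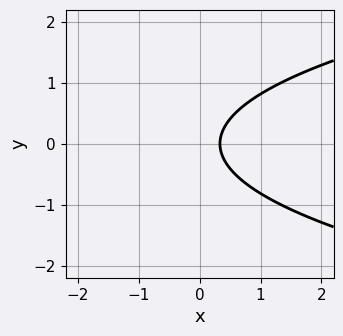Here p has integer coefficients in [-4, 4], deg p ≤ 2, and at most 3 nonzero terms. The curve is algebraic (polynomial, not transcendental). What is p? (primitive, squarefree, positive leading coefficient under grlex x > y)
1. The degree is 2 — the shape is more complex than any degree-1 curve.
2. Symmetries: the y ↦ −y reflection is a symmetry, so y appears only in even powers.
3. From the axis intercepts and sections: it misses every integer gridline on the y-axis.
4. Solving for integer coefficients yields p as stated.

3*y^2 - 3*x + 1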